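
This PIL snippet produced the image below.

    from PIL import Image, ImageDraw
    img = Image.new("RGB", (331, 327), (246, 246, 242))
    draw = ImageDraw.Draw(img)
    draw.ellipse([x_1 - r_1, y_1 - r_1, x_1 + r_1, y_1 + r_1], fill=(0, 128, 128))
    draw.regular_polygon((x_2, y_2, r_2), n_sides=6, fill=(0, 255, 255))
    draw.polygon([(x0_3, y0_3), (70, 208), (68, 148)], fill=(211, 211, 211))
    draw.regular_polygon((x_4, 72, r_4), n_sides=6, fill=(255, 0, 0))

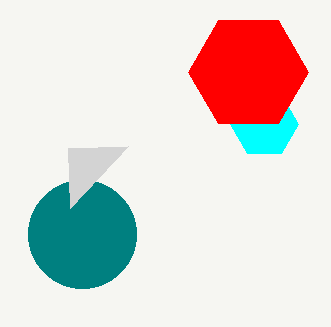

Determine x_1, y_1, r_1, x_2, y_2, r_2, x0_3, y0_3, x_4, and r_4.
x_1 = 82; y_1 = 234; r_1 = 54; x_2 = 264; y_2 = 124; r_2 = 34; x0_3 = 128; y0_3 = 146; x_4 = 248; r_4 = 60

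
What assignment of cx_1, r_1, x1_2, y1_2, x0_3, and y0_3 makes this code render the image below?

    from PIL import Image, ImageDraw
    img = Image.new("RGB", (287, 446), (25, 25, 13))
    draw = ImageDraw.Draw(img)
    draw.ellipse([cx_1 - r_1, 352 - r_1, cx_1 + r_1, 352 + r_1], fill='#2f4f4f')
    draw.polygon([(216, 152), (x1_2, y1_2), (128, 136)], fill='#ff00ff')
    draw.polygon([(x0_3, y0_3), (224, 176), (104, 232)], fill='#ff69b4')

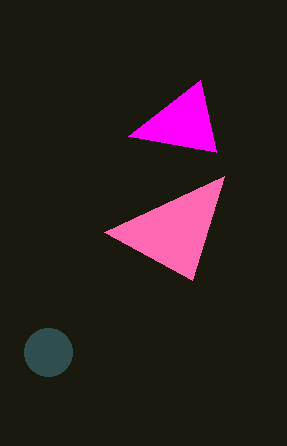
cx_1 = 48, r_1 = 24, x1_2 = 200, y1_2 = 80, x0_3 = 192, y0_3 = 280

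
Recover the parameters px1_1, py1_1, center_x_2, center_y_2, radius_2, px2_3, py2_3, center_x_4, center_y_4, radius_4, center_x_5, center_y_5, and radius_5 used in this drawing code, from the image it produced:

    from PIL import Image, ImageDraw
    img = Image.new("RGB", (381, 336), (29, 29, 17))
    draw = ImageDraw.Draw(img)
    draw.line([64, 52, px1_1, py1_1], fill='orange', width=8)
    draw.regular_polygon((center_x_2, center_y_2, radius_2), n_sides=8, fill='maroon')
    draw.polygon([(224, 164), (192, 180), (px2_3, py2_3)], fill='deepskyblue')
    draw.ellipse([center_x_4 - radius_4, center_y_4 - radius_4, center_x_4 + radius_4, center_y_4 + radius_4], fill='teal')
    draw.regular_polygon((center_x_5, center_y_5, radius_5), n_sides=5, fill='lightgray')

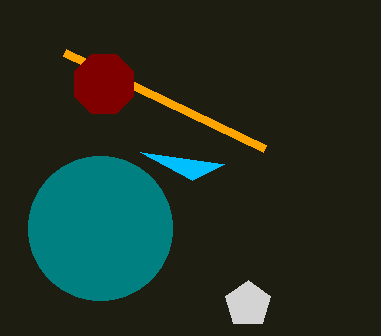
px1_1 = 264
py1_1 = 148
center_x_2 = 104
center_y_2 = 84
radius_2 = 32
px2_3 = 140
py2_3 = 152
center_x_4 = 100
center_y_4 = 228
radius_4 = 72
center_x_5 = 248
center_y_5 = 304
radius_5 = 24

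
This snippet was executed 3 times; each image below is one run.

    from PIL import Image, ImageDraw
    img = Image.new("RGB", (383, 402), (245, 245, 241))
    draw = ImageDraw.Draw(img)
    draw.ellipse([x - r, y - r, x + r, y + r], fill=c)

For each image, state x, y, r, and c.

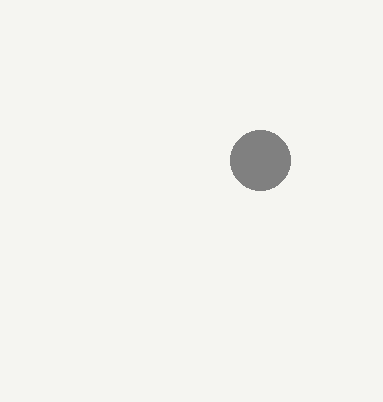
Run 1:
x = 260; y = 160; r = 30; c = 'gray'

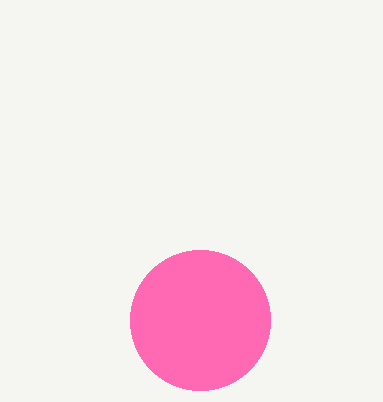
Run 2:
x = 200; y = 320; r = 70; c = 'hotpink'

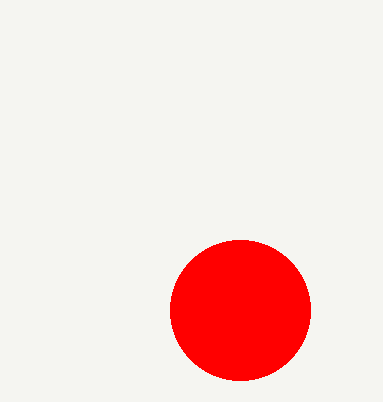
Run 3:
x = 240
y = 310
r = 70
c = 'red'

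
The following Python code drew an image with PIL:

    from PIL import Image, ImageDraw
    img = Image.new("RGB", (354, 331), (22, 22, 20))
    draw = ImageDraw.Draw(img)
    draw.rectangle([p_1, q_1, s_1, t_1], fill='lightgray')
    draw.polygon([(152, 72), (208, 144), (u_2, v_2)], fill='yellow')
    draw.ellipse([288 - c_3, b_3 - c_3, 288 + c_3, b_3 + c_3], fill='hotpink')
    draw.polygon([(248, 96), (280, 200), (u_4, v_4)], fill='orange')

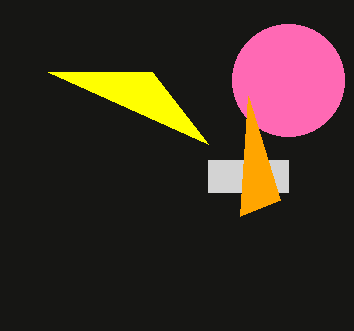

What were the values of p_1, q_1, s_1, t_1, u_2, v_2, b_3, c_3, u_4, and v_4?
p_1 = 208
q_1 = 160
s_1 = 288
t_1 = 192
u_2 = 48
v_2 = 72
b_3 = 80
c_3 = 56
u_4 = 240
v_4 = 216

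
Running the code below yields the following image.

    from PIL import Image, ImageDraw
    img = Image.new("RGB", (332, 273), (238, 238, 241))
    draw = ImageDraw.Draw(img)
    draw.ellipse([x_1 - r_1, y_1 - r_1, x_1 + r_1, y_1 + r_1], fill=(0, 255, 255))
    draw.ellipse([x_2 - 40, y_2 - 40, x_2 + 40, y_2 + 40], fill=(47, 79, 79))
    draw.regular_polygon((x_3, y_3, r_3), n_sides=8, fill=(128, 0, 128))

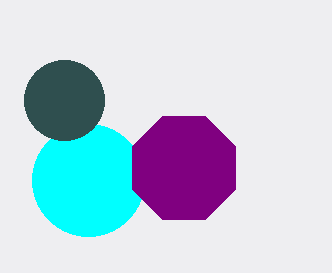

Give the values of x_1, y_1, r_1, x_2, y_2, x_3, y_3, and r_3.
x_1 = 88; y_1 = 180; r_1 = 56; x_2 = 64; y_2 = 100; x_3 = 184; y_3 = 168; r_3 = 56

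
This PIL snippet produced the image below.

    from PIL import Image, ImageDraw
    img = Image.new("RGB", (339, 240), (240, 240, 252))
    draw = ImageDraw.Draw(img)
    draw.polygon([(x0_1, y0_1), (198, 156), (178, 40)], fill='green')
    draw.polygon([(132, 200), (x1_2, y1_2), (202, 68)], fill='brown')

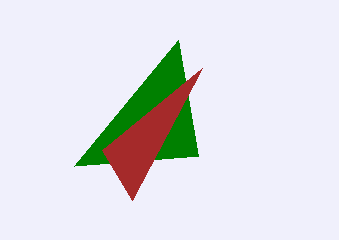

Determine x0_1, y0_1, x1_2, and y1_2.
x0_1 = 74, y0_1 = 166, x1_2 = 102, y1_2 = 150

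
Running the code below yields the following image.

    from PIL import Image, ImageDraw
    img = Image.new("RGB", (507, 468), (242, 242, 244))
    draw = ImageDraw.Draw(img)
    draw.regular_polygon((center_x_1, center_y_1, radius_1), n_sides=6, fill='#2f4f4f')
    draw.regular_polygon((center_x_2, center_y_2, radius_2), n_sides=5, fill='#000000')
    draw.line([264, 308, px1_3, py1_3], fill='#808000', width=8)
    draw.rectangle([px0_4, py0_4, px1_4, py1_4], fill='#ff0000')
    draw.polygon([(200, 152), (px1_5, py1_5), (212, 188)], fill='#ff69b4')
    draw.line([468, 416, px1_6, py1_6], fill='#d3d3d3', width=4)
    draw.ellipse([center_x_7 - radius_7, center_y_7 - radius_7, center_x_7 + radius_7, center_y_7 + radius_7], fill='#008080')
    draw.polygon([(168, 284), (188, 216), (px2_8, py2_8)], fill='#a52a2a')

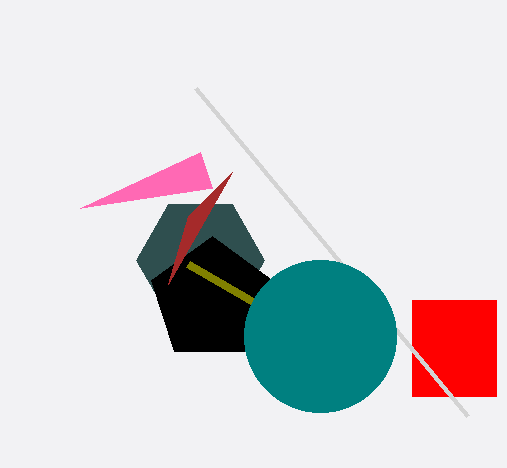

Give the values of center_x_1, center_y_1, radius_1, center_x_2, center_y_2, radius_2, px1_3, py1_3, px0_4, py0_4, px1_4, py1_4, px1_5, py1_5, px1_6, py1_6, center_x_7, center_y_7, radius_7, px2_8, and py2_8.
center_x_1 = 200
center_y_1 = 260
radius_1 = 64
center_x_2 = 212
center_y_2 = 300
radius_2 = 64
px1_3 = 188
py1_3 = 264
px0_4 = 412
py0_4 = 300
px1_4 = 496
py1_4 = 396
px1_5 = 80
py1_5 = 208
px1_6 = 196
py1_6 = 88
center_x_7 = 320
center_y_7 = 336
radius_7 = 76
px2_8 = 232
py2_8 = 172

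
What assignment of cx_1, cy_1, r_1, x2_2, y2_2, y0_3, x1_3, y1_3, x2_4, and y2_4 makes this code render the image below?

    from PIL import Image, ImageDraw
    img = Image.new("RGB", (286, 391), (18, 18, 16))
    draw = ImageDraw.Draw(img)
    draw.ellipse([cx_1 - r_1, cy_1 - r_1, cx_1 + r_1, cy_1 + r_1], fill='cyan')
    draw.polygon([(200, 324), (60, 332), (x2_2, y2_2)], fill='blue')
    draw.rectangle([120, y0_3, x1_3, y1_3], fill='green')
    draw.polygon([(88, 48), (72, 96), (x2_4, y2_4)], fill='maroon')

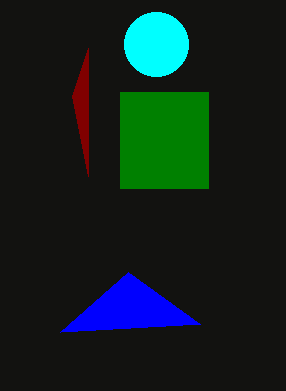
cx_1 = 156; cy_1 = 44; r_1 = 32; x2_2 = 128; y2_2 = 272; y0_3 = 92; x1_3 = 208; y1_3 = 188; x2_4 = 88; y2_4 = 176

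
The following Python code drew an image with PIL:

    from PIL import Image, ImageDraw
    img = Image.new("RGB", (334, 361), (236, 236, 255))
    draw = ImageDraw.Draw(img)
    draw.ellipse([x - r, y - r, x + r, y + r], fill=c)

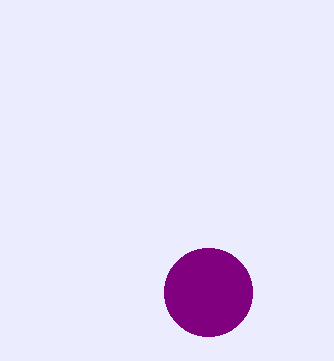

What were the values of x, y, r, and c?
x = 208; y = 292; r = 44; c = 'purple'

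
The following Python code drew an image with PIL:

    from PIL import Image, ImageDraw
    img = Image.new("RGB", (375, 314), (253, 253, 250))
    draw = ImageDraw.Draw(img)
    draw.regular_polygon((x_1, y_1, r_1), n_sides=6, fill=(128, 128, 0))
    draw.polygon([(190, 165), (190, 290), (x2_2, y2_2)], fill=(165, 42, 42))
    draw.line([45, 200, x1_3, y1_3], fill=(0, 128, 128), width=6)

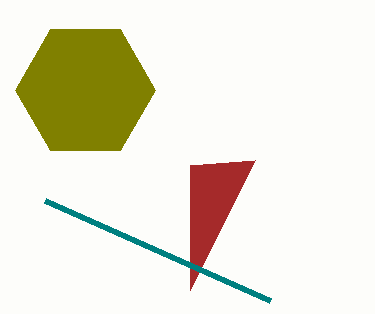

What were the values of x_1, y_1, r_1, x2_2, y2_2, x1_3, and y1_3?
x_1 = 85; y_1 = 90; r_1 = 70; x2_2 = 255; y2_2 = 160; x1_3 = 270; y1_3 = 300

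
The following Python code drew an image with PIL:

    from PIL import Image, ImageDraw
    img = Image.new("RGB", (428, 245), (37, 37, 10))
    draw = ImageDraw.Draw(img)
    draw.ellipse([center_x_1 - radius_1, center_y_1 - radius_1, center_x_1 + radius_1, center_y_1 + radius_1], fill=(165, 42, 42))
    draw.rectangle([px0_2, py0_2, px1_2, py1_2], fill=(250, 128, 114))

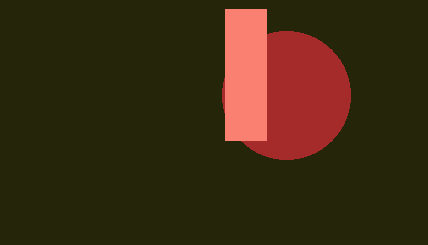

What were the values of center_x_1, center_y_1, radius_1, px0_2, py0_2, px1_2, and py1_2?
center_x_1 = 286, center_y_1 = 95, radius_1 = 64, px0_2 = 225, py0_2 = 9, px1_2 = 266, py1_2 = 140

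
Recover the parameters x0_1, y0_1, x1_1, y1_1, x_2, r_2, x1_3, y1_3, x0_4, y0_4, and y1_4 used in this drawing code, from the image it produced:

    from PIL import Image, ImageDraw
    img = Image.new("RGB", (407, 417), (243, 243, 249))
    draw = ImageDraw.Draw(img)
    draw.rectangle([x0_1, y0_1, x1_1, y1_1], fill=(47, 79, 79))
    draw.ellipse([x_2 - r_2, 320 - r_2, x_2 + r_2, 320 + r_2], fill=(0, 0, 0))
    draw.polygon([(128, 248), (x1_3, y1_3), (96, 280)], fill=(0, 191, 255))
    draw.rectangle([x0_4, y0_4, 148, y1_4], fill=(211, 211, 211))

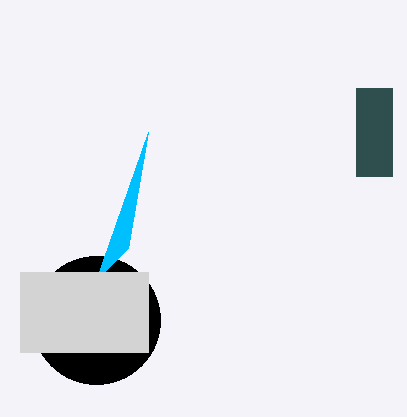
x0_1 = 356
y0_1 = 88
x1_1 = 392
y1_1 = 176
x_2 = 96
r_2 = 64
x1_3 = 148
y1_3 = 132
x0_4 = 20
y0_4 = 272
y1_4 = 352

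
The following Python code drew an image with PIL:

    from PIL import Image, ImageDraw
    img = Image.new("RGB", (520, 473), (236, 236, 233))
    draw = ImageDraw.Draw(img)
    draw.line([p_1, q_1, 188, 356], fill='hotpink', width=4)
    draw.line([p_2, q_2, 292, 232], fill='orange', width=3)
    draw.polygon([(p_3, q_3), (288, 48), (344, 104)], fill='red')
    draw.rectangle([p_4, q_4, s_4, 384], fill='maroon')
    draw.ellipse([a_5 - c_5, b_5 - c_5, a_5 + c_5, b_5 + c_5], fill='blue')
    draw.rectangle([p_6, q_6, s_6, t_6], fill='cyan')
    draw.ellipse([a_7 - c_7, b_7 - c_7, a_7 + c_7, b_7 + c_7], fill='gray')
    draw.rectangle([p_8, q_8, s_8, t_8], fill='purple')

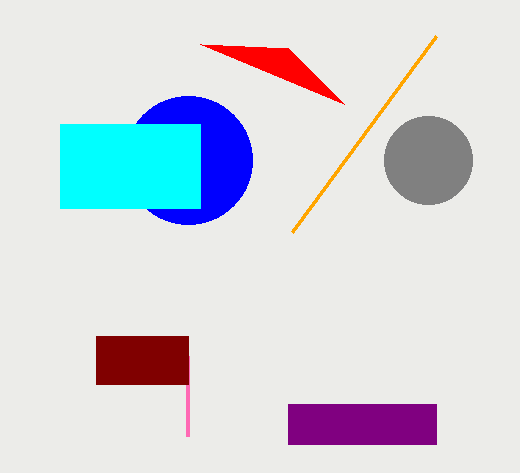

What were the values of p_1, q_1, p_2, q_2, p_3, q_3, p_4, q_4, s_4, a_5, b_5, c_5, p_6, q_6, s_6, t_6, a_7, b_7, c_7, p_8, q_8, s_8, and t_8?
p_1 = 188, q_1 = 436, p_2 = 436, q_2 = 36, p_3 = 200, q_3 = 44, p_4 = 96, q_4 = 336, s_4 = 188, a_5 = 188, b_5 = 160, c_5 = 64, p_6 = 60, q_6 = 124, s_6 = 200, t_6 = 208, a_7 = 428, b_7 = 160, c_7 = 44, p_8 = 288, q_8 = 404, s_8 = 436, t_8 = 444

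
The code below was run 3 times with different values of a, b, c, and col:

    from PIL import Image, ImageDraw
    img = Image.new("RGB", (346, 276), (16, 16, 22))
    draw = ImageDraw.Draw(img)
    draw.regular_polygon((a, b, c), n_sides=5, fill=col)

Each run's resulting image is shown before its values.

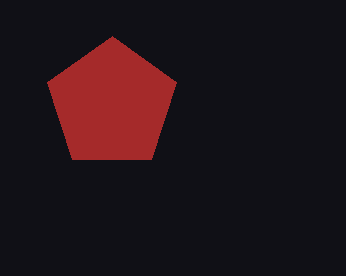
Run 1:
a = 112, b = 104, c = 68, col = 'brown'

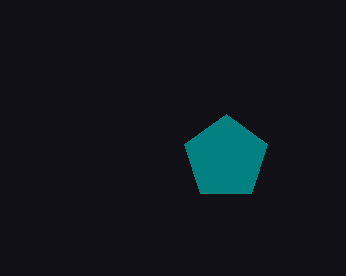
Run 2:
a = 226, b = 158, c = 44, col = 'teal'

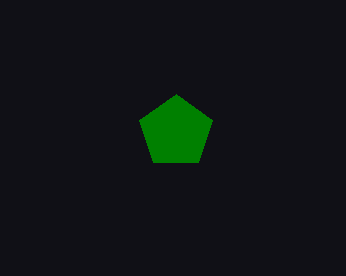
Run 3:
a = 176; b = 132; c = 38; col = 'green'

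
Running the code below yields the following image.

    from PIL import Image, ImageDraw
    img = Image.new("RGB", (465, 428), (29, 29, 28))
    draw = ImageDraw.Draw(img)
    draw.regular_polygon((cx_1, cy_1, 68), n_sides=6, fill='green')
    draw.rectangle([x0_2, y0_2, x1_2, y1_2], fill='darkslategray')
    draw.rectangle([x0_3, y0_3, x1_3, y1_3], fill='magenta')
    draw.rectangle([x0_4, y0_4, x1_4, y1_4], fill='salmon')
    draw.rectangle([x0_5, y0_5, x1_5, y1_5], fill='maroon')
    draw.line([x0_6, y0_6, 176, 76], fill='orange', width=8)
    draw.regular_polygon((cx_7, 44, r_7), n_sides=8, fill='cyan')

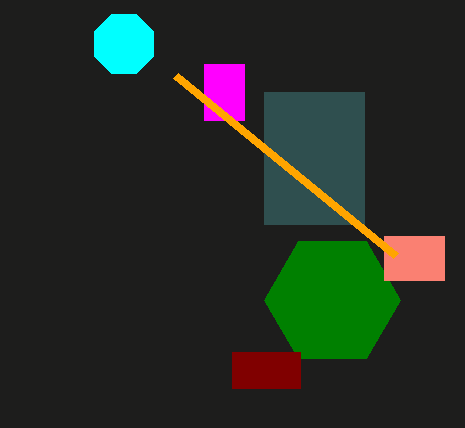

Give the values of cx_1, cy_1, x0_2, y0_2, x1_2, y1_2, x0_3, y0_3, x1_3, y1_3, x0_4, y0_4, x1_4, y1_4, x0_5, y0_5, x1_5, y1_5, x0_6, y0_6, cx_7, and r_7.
cx_1 = 332; cy_1 = 300; x0_2 = 264; y0_2 = 92; x1_2 = 364; y1_2 = 224; x0_3 = 204; y0_3 = 64; x1_3 = 244; y1_3 = 120; x0_4 = 384; y0_4 = 236; x1_4 = 444; y1_4 = 280; x0_5 = 232; y0_5 = 352; x1_5 = 300; y1_5 = 388; x0_6 = 396; y0_6 = 256; cx_7 = 124; r_7 = 32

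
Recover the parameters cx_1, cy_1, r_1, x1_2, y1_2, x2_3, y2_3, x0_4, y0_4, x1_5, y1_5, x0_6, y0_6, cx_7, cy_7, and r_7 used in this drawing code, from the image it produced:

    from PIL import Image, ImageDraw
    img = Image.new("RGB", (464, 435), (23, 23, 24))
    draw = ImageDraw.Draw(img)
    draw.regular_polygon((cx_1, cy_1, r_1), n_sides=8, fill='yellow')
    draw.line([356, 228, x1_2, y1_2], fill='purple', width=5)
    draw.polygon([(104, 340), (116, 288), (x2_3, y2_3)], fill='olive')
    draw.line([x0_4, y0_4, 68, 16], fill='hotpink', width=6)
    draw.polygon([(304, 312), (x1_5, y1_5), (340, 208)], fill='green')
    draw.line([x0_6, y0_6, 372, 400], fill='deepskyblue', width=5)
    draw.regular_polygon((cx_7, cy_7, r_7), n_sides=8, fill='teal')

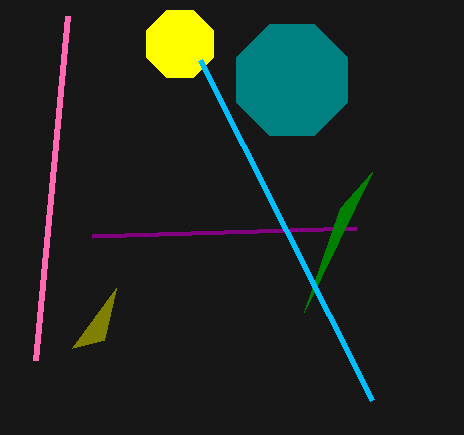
cx_1 = 180; cy_1 = 44; r_1 = 36; x1_2 = 92; y1_2 = 236; x2_3 = 72; y2_3 = 348; x0_4 = 36; y0_4 = 360; x1_5 = 372; y1_5 = 172; x0_6 = 200; y0_6 = 60; cx_7 = 292; cy_7 = 80; r_7 = 60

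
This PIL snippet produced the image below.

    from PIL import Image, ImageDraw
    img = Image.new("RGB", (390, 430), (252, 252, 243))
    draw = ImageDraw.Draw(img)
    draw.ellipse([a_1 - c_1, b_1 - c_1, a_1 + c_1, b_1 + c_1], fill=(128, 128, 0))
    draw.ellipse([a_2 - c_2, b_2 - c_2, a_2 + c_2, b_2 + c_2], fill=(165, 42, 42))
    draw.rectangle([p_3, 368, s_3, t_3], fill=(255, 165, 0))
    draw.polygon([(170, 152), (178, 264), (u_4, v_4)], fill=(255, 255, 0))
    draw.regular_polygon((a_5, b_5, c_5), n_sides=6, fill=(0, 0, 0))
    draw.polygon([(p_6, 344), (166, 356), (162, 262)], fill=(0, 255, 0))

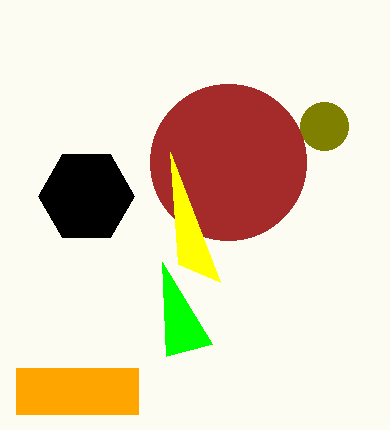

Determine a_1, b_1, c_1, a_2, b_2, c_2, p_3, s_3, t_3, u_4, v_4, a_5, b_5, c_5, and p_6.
a_1 = 324, b_1 = 126, c_1 = 24, a_2 = 228, b_2 = 162, c_2 = 78, p_3 = 16, s_3 = 138, t_3 = 414, u_4 = 220, v_4 = 282, a_5 = 86, b_5 = 196, c_5 = 48, p_6 = 212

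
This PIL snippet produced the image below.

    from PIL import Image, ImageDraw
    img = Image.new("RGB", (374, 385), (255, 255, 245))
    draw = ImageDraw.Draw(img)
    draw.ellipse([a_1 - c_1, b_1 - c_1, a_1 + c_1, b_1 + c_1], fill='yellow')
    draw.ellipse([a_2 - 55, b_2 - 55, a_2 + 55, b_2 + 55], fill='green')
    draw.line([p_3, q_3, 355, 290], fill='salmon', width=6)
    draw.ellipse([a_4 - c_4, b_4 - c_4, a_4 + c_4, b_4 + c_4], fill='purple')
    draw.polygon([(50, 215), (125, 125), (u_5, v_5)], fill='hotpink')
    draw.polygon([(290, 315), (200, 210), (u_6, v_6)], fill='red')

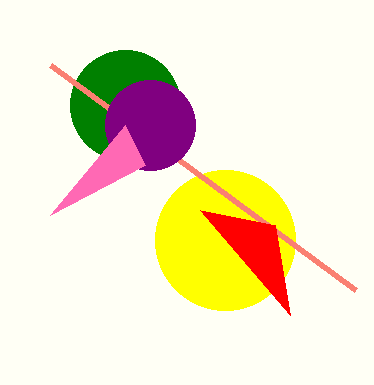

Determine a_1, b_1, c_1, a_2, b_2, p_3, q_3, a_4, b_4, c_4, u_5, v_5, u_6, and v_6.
a_1 = 225, b_1 = 240, c_1 = 70, a_2 = 125, b_2 = 105, p_3 = 50, q_3 = 65, a_4 = 150, b_4 = 125, c_4 = 45, u_5 = 145, v_5 = 165, u_6 = 275, v_6 = 225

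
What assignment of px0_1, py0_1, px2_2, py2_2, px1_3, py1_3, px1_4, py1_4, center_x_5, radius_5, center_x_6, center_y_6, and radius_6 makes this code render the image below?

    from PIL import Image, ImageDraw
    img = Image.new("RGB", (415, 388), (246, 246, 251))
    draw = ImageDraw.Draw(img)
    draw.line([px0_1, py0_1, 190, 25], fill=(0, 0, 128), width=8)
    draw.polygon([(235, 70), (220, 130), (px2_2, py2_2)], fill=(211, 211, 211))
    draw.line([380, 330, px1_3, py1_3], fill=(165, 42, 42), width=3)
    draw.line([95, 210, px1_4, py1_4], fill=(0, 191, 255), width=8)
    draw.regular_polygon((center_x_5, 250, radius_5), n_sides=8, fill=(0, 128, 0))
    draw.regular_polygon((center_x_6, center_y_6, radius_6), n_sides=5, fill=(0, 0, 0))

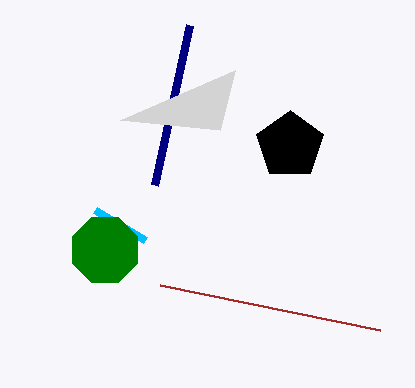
px0_1 = 155
py0_1 = 185
px2_2 = 120
py2_2 = 120
px1_3 = 160
py1_3 = 285
px1_4 = 145
py1_4 = 240
center_x_5 = 105
radius_5 = 35
center_x_6 = 290
center_y_6 = 145
radius_6 = 35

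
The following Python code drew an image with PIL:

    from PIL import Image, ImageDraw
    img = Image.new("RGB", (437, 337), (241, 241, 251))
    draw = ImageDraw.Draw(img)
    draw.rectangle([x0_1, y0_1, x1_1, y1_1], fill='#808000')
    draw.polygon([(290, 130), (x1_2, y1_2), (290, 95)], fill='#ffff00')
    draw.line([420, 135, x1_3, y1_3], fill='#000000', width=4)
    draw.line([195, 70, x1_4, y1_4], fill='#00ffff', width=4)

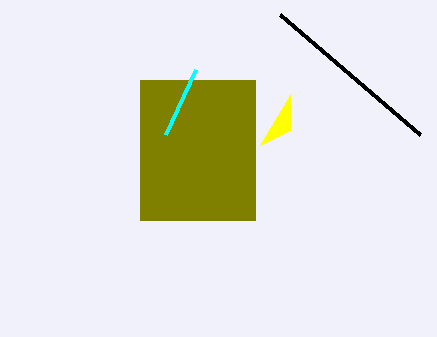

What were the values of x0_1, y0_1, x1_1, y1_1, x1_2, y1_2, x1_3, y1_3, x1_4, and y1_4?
x0_1 = 140
y0_1 = 80
x1_1 = 255
y1_1 = 220
x1_2 = 260
y1_2 = 145
x1_3 = 280
y1_3 = 15
x1_4 = 165
y1_4 = 135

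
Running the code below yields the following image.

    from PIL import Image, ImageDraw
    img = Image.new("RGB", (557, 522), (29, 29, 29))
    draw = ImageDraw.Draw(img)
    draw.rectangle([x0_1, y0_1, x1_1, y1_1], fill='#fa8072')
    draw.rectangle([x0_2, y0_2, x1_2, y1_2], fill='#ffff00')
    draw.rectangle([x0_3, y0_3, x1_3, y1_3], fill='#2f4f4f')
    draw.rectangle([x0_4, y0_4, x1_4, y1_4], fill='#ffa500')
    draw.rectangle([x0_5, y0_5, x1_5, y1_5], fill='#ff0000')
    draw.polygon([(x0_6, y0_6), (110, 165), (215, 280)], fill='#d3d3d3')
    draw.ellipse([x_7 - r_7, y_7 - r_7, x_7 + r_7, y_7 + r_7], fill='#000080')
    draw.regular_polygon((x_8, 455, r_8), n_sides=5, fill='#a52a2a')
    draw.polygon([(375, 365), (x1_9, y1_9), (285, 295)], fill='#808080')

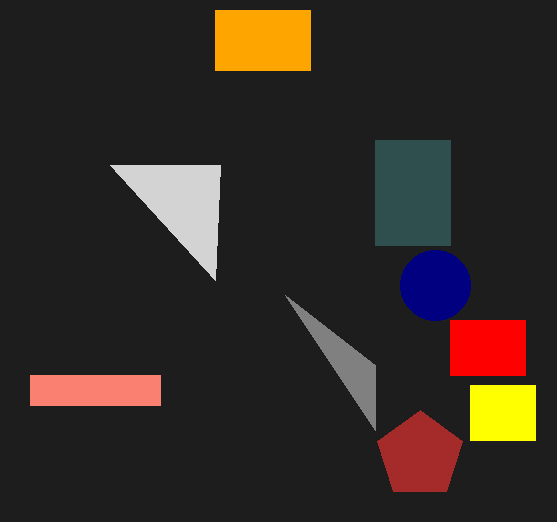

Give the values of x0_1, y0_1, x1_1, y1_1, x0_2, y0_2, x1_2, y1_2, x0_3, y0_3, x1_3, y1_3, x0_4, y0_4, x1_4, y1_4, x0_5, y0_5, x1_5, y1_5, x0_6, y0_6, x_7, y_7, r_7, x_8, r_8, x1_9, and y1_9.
x0_1 = 30; y0_1 = 375; x1_1 = 160; y1_1 = 405; x0_2 = 470; y0_2 = 385; x1_2 = 535; y1_2 = 440; x0_3 = 375; y0_3 = 140; x1_3 = 450; y1_3 = 245; x0_4 = 215; y0_4 = 10; x1_4 = 310; y1_4 = 70; x0_5 = 450; y0_5 = 320; x1_5 = 525; y1_5 = 375; x0_6 = 220; y0_6 = 165; x_7 = 435; y_7 = 285; r_7 = 35; x_8 = 420; r_8 = 45; x1_9 = 375; y1_9 = 430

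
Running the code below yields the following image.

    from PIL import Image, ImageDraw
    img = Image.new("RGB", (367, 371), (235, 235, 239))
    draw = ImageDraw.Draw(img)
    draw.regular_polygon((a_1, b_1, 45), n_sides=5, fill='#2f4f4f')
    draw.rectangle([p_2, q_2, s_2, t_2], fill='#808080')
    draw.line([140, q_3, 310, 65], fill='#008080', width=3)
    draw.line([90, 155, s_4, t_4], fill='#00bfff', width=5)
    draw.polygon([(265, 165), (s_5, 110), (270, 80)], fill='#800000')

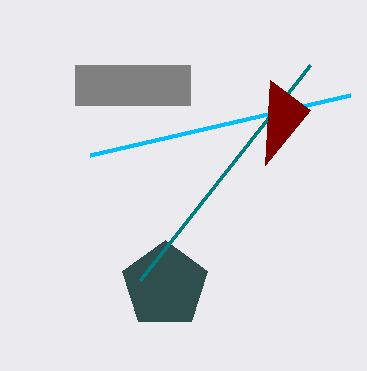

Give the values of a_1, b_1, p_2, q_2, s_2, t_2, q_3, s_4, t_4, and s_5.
a_1 = 165
b_1 = 285
p_2 = 75
q_2 = 65
s_2 = 190
t_2 = 105
q_3 = 280
s_4 = 350
t_4 = 95
s_5 = 310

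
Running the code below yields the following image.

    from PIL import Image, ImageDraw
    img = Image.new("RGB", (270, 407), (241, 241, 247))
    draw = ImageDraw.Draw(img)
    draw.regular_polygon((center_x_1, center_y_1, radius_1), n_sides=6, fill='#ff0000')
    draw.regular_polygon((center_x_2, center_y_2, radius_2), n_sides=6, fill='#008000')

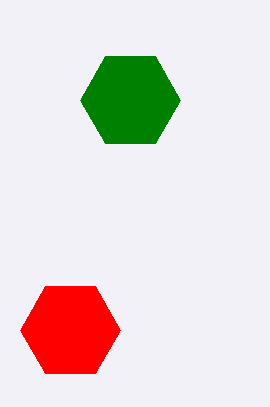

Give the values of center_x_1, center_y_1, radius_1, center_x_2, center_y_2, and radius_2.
center_x_1 = 70, center_y_1 = 330, radius_1 = 50, center_x_2 = 130, center_y_2 = 100, radius_2 = 50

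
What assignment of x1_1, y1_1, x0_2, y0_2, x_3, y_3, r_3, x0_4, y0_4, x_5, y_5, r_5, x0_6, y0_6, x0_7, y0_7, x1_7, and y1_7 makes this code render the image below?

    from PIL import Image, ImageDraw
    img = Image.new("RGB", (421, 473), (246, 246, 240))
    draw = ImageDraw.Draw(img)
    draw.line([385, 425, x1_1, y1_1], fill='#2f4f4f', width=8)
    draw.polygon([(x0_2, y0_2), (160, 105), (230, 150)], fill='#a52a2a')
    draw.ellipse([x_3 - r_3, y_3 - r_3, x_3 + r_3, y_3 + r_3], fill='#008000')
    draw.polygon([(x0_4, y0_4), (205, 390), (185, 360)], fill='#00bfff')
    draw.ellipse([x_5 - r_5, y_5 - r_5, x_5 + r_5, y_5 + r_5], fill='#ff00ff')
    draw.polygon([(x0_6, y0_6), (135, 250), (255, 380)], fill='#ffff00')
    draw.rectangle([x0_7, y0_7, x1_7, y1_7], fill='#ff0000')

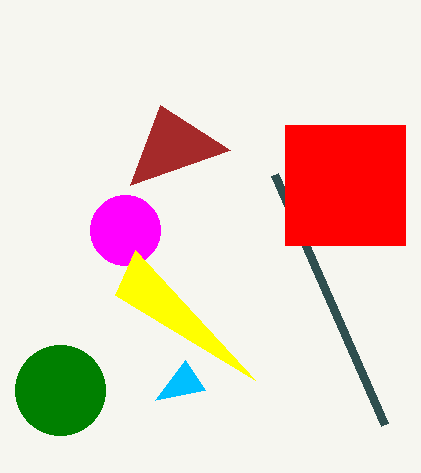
x1_1 = 275; y1_1 = 175; x0_2 = 130; y0_2 = 185; x_3 = 60; y_3 = 390; r_3 = 45; x0_4 = 155; y0_4 = 400; x_5 = 125; y_5 = 230; r_5 = 35; x0_6 = 115; y0_6 = 295; x0_7 = 285; y0_7 = 125; x1_7 = 405; y1_7 = 245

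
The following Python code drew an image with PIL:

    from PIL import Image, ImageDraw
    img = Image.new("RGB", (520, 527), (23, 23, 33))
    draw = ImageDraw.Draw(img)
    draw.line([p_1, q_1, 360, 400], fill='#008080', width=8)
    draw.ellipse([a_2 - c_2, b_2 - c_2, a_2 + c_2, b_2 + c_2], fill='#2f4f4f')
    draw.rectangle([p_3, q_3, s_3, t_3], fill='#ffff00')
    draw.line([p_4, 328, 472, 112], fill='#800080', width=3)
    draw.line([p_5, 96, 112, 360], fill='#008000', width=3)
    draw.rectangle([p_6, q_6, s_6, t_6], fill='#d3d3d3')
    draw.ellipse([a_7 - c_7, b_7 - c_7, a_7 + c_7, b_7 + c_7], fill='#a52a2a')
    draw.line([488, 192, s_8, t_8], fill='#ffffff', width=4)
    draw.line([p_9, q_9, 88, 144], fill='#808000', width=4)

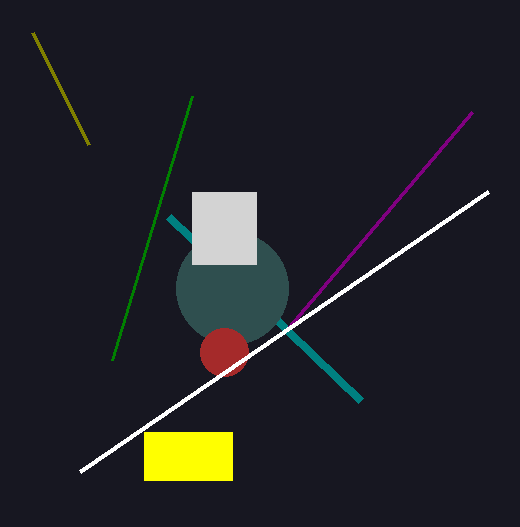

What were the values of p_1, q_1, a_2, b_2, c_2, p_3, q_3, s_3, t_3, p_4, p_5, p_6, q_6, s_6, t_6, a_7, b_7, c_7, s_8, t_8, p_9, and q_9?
p_1 = 168, q_1 = 216, a_2 = 232, b_2 = 288, c_2 = 56, p_3 = 144, q_3 = 432, s_3 = 232, t_3 = 480, p_4 = 288, p_5 = 192, p_6 = 192, q_6 = 192, s_6 = 256, t_6 = 264, a_7 = 224, b_7 = 352, c_7 = 24, s_8 = 80, t_8 = 472, p_9 = 32, q_9 = 32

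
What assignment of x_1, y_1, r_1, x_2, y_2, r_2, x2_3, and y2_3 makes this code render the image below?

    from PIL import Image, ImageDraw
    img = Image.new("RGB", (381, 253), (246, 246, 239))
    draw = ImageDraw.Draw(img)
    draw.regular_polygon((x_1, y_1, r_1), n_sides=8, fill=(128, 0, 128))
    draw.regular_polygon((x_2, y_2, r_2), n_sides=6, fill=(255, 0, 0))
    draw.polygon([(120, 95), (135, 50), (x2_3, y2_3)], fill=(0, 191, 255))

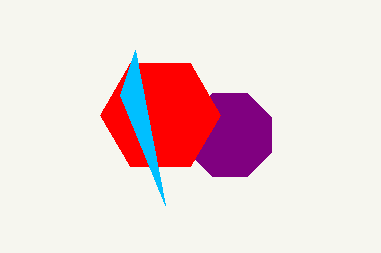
x_1 = 230; y_1 = 135; r_1 = 45; x_2 = 160; y_2 = 115; r_2 = 60; x2_3 = 165; y2_3 = 205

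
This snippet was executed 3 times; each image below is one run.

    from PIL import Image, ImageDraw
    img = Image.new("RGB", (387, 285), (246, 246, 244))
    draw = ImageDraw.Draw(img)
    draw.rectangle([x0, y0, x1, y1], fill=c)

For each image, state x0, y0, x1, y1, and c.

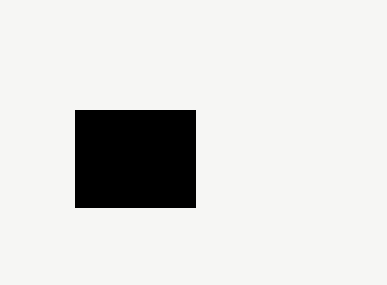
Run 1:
x0 = 75
y0 = 110
x1 = 195
y1 = 207
c = 'black'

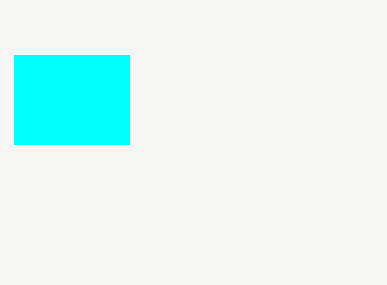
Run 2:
x0 = 14
y0 = 55
x1 = 129
y1 = 144
c = 'cyan'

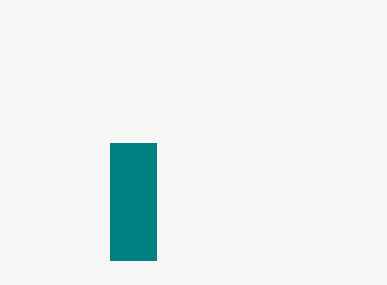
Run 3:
x0 = 110, y0 = 143, x1 = 156, y1 = 260, c = 'teal'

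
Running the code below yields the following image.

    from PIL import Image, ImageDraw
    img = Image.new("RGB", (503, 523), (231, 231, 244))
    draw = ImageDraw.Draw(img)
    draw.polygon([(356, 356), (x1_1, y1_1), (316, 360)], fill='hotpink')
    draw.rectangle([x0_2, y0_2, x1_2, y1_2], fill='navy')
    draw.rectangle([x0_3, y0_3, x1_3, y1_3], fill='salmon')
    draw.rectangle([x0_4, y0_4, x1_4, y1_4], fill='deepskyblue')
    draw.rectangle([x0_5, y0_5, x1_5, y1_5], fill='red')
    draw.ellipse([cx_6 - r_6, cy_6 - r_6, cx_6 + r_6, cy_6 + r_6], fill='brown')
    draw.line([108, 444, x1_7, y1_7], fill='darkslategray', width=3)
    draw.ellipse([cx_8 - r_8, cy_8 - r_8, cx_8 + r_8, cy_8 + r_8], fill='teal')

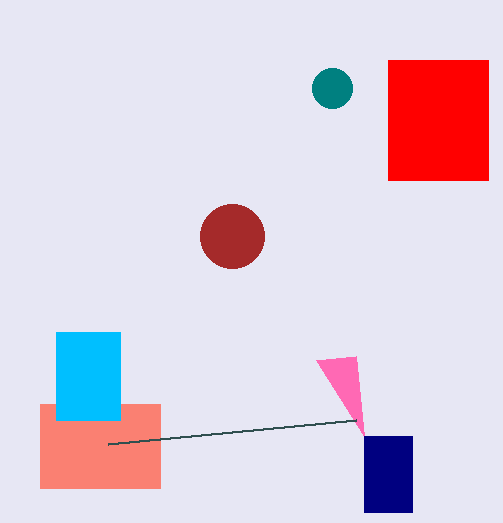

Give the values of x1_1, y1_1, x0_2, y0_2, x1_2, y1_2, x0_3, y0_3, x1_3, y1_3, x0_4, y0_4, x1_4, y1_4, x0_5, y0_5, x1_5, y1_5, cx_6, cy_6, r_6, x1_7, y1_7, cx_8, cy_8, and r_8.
x1_1 = 364; y1_1 = 436; x0_2 = 364; y0_2 = 436; x1_2 = 412; y1_2 = 512; x0_3 = 40; y0_3 = 404; x1_3 = 160; y1_3 = 488; x0_4 = 56; y0_4 = 332; x1_4 = 120; y1_4 = 420; x0_5 = 388; y0_5 = 60; x1_5 = 488; y1_5 = 180; cx_6 = 232; cy_6 = 236; r_6 = 32; x1_7 = 356; y1_7 = 420; cx_8 = 332; cy_8 = 88; r_8 = 20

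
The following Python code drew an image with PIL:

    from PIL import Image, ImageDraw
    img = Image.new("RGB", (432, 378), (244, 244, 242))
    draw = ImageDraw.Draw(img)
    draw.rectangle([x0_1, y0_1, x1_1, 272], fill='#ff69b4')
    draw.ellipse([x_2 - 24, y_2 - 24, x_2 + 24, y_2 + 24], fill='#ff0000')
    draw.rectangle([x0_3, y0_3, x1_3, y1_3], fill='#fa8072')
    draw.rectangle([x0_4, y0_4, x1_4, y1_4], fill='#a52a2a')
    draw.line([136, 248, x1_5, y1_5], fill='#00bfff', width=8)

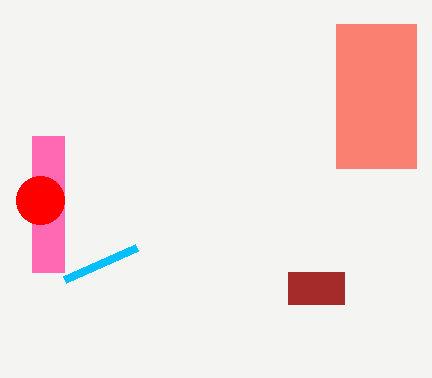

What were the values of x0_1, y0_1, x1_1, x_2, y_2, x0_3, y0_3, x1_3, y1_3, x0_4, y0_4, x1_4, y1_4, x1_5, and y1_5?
x0_1 = 32; y0_1 = 136; x1_1 = 64; x_2 = 40; y_2 = 200; x0_3 = 336; y0_3 = 24; x1_3 = 416; y1_3 = 168; x0_4 = 288; y0_4 = 272; x1_4 = 344; y1_4 = 304; x1_5 = 64; y1_5 = 280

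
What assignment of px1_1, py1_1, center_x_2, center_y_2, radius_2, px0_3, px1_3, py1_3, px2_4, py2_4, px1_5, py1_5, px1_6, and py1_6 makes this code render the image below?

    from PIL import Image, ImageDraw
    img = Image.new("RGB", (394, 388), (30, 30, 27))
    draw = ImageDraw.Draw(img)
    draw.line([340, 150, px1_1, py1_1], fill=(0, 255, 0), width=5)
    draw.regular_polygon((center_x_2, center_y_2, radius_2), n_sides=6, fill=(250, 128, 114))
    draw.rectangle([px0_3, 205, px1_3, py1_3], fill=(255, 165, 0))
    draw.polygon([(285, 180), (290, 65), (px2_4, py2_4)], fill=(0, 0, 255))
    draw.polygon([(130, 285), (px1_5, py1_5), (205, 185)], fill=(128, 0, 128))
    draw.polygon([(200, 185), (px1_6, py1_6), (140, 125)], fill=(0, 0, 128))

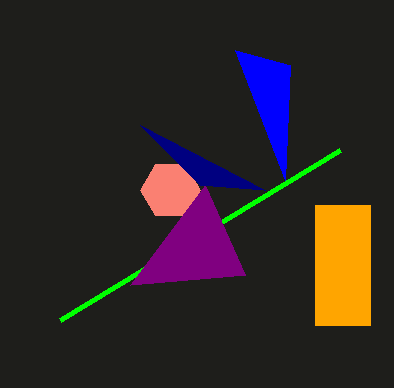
px1_1 = 60
py1_1 = 320
center_x_2 = 170
center_y_2 = 190
radius_2 = 30
px0_3 = 315
px1_3 = 370
py1_3 = 325
px2_4 = 235
py2_4 = 50
px1_5 = 245
py1_5 = 275
px1_6 = 265
py1_6 = 190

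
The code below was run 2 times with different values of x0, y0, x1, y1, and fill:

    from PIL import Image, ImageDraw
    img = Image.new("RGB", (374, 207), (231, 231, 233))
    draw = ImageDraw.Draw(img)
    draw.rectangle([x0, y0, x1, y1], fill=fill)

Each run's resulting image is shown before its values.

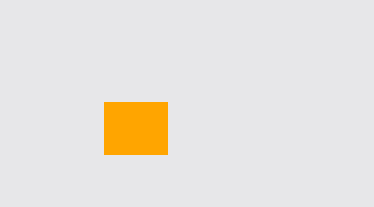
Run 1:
x0 = 104, y0 = 102, x1 = 167, y1 = 154, fill = 'orange'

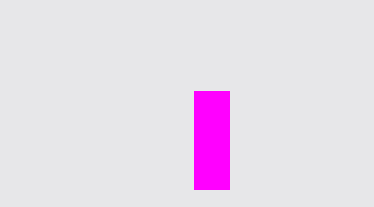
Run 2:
x0 = 194, y0 = 91, x1 = 229, y1 = 189, fill = 'magenta'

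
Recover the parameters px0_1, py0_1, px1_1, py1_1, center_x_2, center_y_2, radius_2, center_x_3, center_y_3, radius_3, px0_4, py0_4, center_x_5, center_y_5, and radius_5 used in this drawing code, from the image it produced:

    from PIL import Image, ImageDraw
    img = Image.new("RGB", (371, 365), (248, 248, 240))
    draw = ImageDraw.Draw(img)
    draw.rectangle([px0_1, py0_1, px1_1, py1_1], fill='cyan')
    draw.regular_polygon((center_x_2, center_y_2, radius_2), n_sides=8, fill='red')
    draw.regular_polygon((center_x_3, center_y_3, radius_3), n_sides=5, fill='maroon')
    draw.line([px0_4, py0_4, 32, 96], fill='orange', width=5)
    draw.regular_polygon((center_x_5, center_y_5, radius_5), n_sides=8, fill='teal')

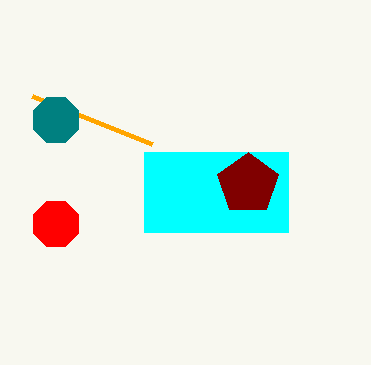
px0_1 = 144, py0_1 = 152, px1_1 = 288, py1_1 = 232, center_x_2 = 56, center_y_2 = 224, radius_2 = 24, center_x_3 = 248, center_y_3 = 184, radius_3 = 32, px0_4 = 152, py0_4 = 144, center_x_5 = 56, center_y_5 = 120, radius_5 = 24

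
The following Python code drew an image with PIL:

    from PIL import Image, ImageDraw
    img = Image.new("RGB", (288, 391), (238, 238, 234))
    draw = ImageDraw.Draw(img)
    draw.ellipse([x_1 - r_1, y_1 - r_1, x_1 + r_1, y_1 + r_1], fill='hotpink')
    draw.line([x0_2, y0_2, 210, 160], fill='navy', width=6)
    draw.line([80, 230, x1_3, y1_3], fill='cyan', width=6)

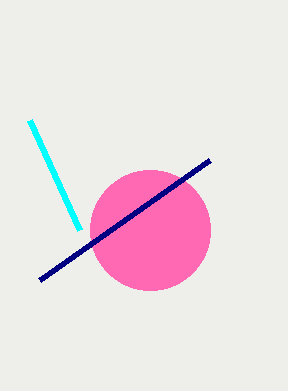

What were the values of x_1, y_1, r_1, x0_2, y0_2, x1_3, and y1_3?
x_1 = 150; y_1 = 230; r_1 = 60; x0_2 = 40; y0_2 = 280; x1_3 = 30; y1_3 = 120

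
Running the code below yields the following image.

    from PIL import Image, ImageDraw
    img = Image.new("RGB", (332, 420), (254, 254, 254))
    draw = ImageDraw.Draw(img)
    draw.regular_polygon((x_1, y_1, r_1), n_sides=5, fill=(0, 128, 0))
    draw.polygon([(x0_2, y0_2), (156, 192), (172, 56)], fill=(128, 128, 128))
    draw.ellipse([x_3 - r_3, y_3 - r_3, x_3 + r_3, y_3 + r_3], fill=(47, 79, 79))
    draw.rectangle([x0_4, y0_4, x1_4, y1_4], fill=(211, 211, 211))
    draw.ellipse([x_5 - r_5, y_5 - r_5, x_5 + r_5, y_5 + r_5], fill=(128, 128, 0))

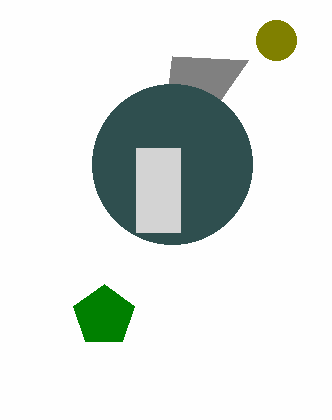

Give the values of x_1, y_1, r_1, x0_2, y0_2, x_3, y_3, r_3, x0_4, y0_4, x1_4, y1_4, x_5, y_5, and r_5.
x_1 = 104, y_1 = 316, r_1 = 32, x0_2 = 248, y0_2 = 60, x_3 = 172, y_3 = 164, r_3 = 80, x0_4 = 136, y0_4 = 148, x1_4 = 180, y1_4 = 232, x_5 = 276, y_5 = 40, r_5 = 20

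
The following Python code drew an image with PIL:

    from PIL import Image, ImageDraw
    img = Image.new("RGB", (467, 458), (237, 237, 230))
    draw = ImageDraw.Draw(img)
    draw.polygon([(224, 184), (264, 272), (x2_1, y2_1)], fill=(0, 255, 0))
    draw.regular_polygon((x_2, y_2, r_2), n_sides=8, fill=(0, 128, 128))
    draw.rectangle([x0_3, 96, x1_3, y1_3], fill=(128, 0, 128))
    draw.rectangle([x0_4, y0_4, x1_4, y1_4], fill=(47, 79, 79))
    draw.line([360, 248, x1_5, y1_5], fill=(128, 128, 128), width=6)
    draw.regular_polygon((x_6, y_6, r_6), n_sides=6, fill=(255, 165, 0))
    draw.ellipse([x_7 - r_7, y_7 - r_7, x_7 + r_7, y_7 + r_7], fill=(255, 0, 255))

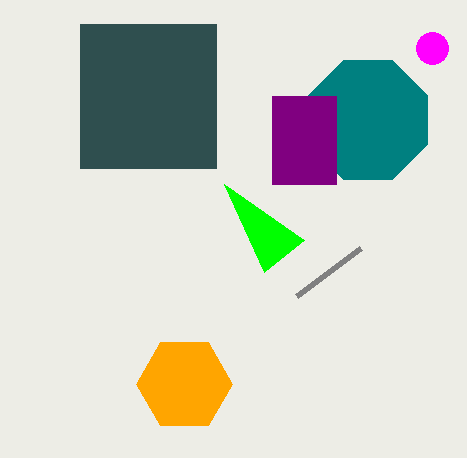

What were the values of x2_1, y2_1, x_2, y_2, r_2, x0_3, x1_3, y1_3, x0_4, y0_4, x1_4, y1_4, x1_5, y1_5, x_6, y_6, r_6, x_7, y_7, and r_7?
x2_1 = 304
y2_1 = 240
x_2 = 368
y_2 = 120
r_2 = 64
x0_3 = 272
x1_3 = 336
y1_3 = 184
x0_4 = 80
y0_4 = 24
x1_4 = 216
y1_4 = 168
x1_5 = 296
y1_5 = 296
x_6 = 184
y_6 = 384
r_6 = 48
x_7 = 432
y_7 = 48
r_7 = 16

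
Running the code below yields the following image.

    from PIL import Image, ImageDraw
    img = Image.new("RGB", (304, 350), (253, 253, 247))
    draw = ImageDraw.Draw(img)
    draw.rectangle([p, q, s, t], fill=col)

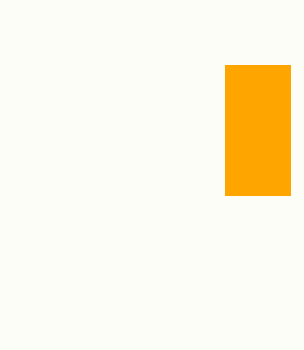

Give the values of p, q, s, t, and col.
p = 225; q = 65; s = 290; t = 195; col = 'orange'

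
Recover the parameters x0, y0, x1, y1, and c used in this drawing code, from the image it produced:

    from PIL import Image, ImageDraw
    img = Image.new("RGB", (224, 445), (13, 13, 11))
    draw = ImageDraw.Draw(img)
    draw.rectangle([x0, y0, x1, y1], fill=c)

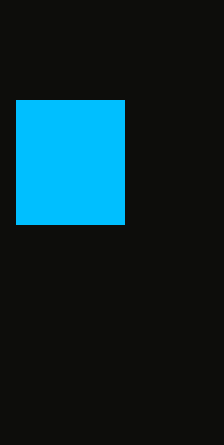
x0 = 16
y0 = 100
x1 = 124
y1 = 224
c = 'deepskyblue'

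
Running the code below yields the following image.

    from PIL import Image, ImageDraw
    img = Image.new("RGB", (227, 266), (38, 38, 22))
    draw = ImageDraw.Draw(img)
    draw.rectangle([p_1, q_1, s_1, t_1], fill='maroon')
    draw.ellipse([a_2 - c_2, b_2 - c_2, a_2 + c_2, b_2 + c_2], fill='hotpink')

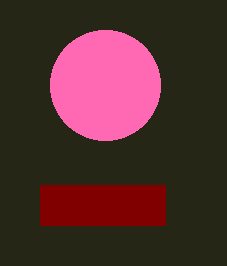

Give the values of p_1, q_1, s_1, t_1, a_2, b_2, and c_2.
p_1 = 40; q_1 = 185; s_1 = 165; t_1 = 225; a_2 = 105; b_2 = 85; c_2 = 55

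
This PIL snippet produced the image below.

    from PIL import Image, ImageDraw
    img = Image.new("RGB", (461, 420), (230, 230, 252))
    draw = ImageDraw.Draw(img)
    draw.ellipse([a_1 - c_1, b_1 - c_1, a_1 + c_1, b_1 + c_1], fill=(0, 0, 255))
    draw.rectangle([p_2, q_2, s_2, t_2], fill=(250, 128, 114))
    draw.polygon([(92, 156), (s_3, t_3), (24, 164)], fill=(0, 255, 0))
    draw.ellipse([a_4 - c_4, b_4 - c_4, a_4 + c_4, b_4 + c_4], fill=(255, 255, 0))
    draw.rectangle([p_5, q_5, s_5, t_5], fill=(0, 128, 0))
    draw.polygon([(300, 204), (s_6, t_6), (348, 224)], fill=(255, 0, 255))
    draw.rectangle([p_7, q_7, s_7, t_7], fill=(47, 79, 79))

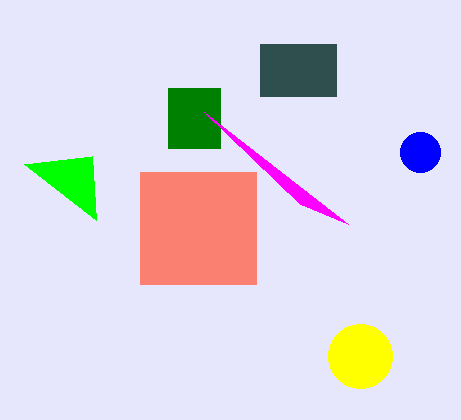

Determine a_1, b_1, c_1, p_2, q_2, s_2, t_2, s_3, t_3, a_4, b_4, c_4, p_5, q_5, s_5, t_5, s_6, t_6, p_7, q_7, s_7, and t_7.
a_1 = 420
b_1 = 152
c_1 = 20
p_2 = 140
q_2 = 172
s_2 = 256
t_2 = 284
s_3 = 96
t_3 = 220
a_4 = 360
b_4 = 356
c_4 = 32
p_5 = 168
q_5 = 88
s_5 = 220
t_5 = 148
s_6 = 204
t_6 = 112
p_7 = 260
q_7 = 44
s_7 = 336
t_7 = 96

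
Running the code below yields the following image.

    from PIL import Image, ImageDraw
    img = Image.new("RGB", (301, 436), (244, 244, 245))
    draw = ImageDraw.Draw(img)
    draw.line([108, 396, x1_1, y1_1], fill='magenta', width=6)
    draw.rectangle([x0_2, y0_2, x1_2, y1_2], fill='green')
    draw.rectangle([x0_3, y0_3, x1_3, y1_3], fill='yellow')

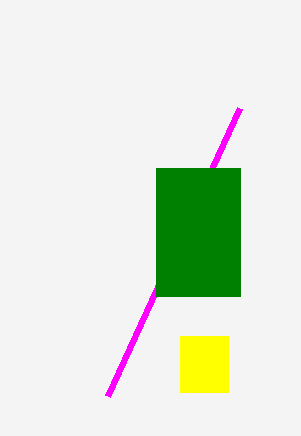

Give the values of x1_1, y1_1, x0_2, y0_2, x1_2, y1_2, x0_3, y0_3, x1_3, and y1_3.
x1_1 = 240; y1_1 = 108; x0_2 = 156; y0_2 = 168; x1_2 = 240; y1_2 = 296; x0_3 = 180; y0_3 = 336; x1_3 = 228; y1_3 = 392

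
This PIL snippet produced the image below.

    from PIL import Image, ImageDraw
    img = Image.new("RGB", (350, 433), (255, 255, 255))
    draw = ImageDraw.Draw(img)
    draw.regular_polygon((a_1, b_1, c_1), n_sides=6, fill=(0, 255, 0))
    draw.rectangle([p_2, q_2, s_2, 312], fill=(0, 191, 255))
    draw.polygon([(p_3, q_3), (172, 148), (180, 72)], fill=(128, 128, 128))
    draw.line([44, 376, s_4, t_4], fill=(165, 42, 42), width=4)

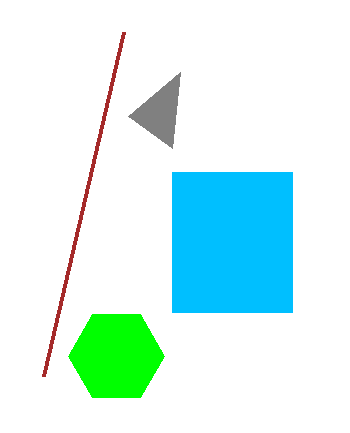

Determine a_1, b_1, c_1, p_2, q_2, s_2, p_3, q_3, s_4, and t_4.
a_1 = 116, b_1 = 356, c_1 = 48, p_2 = 172, q_2 = 172, s_2 = 292, p_3 = 128, q_3 = 116, s_4 = 124, t_4 = 32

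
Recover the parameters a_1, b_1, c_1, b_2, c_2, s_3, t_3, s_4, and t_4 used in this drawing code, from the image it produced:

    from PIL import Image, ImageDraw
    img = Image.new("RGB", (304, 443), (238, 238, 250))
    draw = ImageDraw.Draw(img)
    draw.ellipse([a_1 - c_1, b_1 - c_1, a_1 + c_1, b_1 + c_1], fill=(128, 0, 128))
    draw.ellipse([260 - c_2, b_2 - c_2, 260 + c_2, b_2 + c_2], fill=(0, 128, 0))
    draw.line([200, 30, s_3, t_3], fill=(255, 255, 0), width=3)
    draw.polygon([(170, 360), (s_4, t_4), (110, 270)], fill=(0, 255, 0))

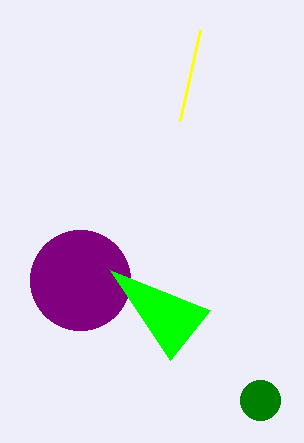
a_1 = 80, b_1 = 280, c_1 = 50, b_2 = 400, c_2 = 20, s_3 = 180, t_3 = 120, s_4 = 210, t_4 = 310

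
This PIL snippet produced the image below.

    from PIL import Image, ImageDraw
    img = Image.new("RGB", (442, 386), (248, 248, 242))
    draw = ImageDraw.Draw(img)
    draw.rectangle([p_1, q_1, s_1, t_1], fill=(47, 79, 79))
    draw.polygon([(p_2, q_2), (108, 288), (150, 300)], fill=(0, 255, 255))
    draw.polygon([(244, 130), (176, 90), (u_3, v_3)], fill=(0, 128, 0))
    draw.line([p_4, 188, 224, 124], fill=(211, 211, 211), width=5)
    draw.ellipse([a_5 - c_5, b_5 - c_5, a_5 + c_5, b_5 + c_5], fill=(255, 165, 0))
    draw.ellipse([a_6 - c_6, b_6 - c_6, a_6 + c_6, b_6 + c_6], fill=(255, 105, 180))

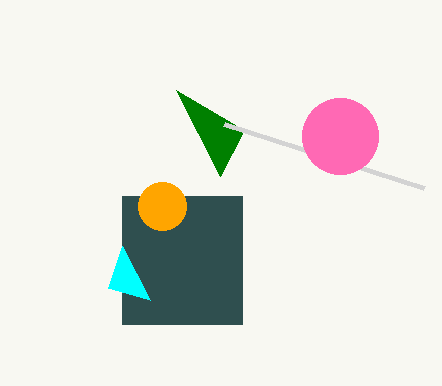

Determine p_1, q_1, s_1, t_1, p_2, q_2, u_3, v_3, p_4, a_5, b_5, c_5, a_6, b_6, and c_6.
p_1 = 122; q_1 = 196; s_1 = 242; t_1 = 324; p_2 = 122; q_2 = 246; u_3 = 220; v_3 = 176; p_4 = 424; a_5 = 162; b_5 = 206; c_5 = 24; a_6 = 340; b_6 = 136; c_6 = 38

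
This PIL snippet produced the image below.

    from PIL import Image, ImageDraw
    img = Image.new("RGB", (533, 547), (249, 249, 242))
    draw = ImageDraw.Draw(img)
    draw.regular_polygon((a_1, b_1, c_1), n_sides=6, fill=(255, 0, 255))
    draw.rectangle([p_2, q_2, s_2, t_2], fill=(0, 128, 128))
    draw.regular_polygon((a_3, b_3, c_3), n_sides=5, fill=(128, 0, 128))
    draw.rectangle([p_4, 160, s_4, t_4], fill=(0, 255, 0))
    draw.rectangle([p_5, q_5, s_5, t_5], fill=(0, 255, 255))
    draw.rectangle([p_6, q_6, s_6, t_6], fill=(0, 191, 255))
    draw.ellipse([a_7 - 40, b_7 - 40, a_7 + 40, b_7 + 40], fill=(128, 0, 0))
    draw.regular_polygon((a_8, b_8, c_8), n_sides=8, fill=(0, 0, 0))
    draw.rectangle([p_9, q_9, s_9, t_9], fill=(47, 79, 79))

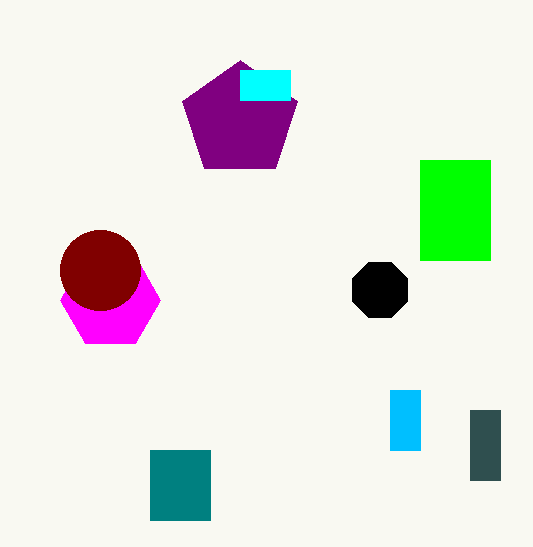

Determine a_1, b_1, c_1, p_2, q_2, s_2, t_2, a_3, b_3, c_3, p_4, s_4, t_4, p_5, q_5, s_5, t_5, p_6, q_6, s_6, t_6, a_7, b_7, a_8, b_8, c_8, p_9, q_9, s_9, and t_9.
a_1 = 110
b_1 = 300
c_1 = 50
p_2 = 150
q_2 = 450
s_2 = 210
t_2 = 520
a_3 = 240
b_3 = 120
c_3 = 60
p_4 = 420
s_4 = 490
t_4 = 260
p_5 = 240
q_5 = 70
s_5 = 290
t_5 = 100
p_6 = 390
q_6 = 390
s_6 = 420
t_6 = 450
a_7 = 100
b_7 = 270
a_8 = 380
b_8 = 290
c_8 = 30
p_9 = 470
q_9 = 410
s_9 = 500
t_9 = 480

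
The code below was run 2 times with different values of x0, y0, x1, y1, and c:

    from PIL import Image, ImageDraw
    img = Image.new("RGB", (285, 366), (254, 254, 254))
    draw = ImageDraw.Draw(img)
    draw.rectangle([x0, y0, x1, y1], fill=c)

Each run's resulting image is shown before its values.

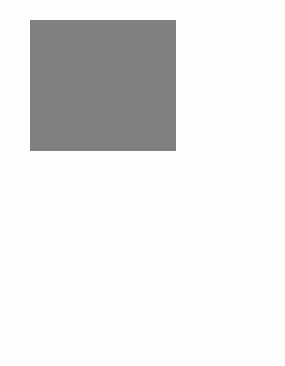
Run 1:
x0 = 30; y0 = 20; x1 = 175; y1 = 150; c = 'gray'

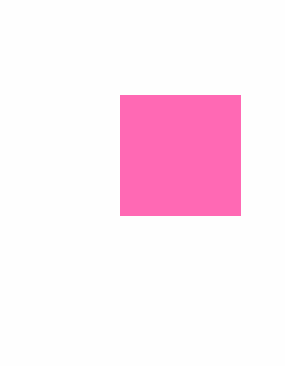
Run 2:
x0 = 120; y0 = 95; x1 = 240; y1 = 215; c = 'hotpink'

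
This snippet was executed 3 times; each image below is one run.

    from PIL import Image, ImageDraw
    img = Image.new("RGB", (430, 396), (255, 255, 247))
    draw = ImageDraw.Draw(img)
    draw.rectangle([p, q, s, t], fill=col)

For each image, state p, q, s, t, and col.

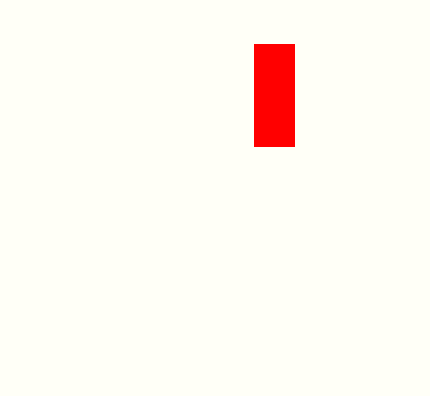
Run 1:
p = 254, q = 44, s = 294, t = 146, col = 'red'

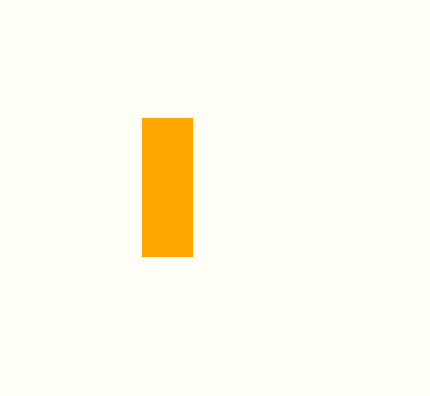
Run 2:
p = 142, q = 118, s = 192, t = 256, col = 'orange'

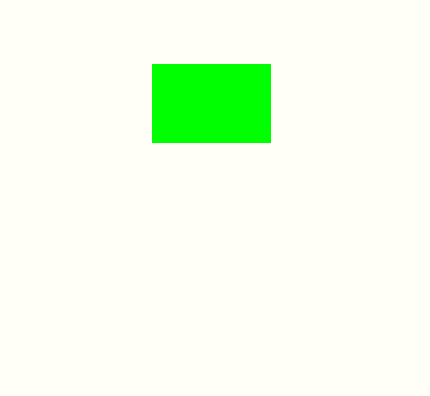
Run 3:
p = 152
q = 64
s = 270
t = 142
col = 'lime'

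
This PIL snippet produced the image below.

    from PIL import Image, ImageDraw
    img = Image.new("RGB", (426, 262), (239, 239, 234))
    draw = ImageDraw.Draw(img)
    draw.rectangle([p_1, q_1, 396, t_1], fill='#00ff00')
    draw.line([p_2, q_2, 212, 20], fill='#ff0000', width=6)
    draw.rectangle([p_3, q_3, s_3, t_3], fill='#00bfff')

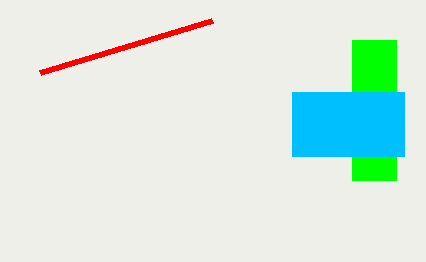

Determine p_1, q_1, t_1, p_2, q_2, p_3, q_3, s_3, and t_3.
p_1 = 352; q_1 = 40; t_1 = 180; p_2 = 40; q_2 = 72; p_3 = 292; q_3 = 92; s_3 = 404; t_3 = 156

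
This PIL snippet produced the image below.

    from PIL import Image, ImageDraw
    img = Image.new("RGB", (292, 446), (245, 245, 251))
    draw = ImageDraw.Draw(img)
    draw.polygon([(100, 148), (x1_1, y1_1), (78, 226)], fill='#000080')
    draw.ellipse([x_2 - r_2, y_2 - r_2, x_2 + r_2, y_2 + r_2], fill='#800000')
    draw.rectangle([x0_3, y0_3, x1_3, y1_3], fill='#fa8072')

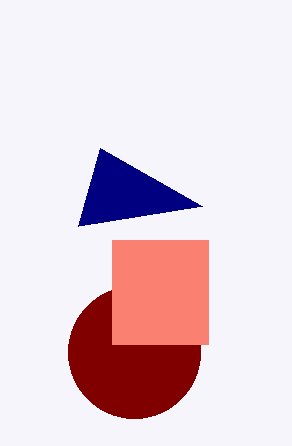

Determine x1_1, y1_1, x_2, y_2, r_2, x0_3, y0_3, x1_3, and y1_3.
x1_1 = 202, y1_1 = 206, x_2 = 134, y_2 = 352, r_2 = 66, x0_3 = 112, y0_3 = 240, x1_3 = 208, y1_3 = 344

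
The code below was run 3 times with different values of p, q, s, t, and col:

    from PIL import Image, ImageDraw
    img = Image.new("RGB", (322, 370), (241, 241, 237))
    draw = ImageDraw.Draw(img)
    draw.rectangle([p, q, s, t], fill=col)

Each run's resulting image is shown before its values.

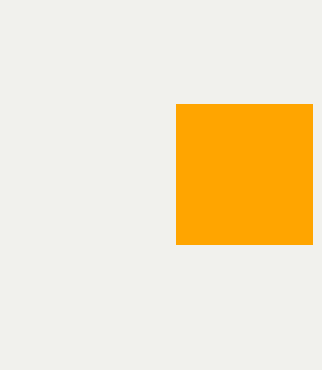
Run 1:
p = 176
q = 104
s = 312
t = 244
col = 'orange'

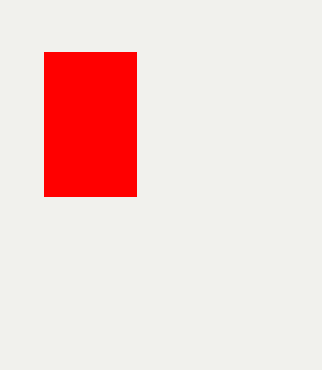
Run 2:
p = 44; q = 52; s = 136; t = 196; col = 'red'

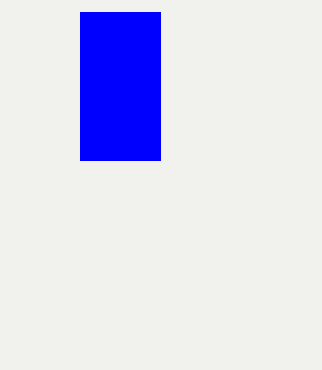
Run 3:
p = 80; q = 12; s = 160; t = 160; col = 'blue'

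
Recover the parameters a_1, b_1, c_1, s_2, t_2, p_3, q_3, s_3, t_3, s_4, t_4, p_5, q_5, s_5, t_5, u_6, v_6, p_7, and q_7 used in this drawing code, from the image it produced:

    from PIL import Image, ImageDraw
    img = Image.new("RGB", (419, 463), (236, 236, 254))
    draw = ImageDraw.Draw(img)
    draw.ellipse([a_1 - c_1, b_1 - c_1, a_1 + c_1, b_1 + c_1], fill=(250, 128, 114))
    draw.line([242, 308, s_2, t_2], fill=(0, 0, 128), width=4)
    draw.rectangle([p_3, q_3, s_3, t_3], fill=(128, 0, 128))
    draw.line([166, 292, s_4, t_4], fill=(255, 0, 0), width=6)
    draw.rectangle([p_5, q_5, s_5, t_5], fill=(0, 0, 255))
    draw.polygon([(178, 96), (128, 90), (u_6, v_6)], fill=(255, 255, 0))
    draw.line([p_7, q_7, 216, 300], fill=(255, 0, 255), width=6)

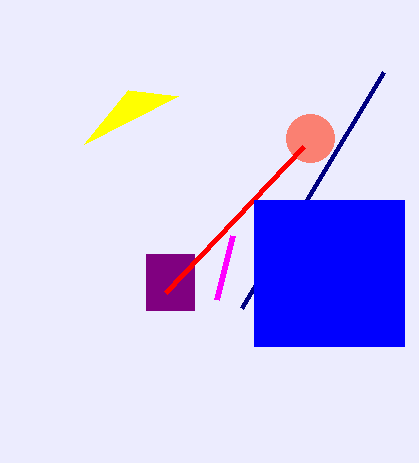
a_1 = 310, b_1 = 138, c_1 = 24, s_2 = 384, t_2 = 72, p_3 = 146, q_3 = 254, s_3 = 194, t_3 = 310, s_4 = 304, t_4 = 146, p_5 = 254, q_5 = 200, s_5 = 404, t_5 = 346, u_6 = 84, v_6 = 144, p_7 = 232, q_7 = 236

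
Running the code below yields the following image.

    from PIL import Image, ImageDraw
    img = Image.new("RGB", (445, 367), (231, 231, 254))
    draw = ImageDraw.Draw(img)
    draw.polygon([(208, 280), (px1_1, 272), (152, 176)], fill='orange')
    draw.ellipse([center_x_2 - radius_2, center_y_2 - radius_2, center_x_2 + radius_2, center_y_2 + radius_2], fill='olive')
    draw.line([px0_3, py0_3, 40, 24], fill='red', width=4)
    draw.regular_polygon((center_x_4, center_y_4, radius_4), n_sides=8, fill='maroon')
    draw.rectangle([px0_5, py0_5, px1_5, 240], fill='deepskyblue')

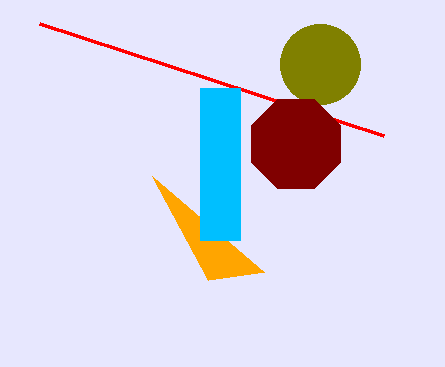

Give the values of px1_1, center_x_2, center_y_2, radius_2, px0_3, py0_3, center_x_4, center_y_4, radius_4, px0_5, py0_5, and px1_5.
px1_1 = 264, center_x_2 = 320, center_y_2 = 64, radius_2 = 40, px0_3 = 384, py0_3 = 136, center_x_4 = 296, center_y_4 = 144, radius_4 = 48, px0_5 = 200, py0_5 = 88, px1_5 = 240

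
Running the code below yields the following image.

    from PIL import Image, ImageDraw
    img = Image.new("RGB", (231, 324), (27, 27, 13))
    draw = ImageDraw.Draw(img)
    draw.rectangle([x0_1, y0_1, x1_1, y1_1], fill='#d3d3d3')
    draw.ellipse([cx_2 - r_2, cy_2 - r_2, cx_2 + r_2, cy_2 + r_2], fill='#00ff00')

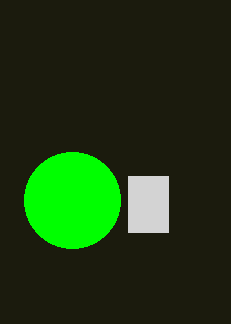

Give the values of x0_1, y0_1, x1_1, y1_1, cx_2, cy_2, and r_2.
x0_1 = 128, y0_1 = 176, x1_1 = 168, y1_1 = 232, cx_2 = 72, cy_2 = 200, r_2 = 48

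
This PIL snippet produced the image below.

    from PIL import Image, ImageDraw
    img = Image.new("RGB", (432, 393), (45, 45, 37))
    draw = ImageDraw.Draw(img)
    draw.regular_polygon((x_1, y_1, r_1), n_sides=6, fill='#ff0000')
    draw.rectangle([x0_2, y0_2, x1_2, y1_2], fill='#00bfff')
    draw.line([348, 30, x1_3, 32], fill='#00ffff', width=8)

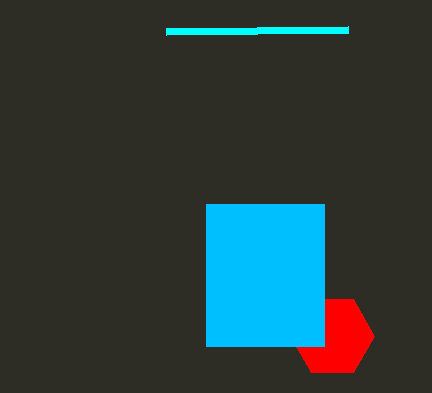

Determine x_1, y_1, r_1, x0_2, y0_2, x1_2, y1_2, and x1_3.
x_1 = 332; y_1 = 336; r_1 = 42; x0_2 = 206; y0_2 = 204; x1_2 = 324; y1_2 = 346; x1_3 = 166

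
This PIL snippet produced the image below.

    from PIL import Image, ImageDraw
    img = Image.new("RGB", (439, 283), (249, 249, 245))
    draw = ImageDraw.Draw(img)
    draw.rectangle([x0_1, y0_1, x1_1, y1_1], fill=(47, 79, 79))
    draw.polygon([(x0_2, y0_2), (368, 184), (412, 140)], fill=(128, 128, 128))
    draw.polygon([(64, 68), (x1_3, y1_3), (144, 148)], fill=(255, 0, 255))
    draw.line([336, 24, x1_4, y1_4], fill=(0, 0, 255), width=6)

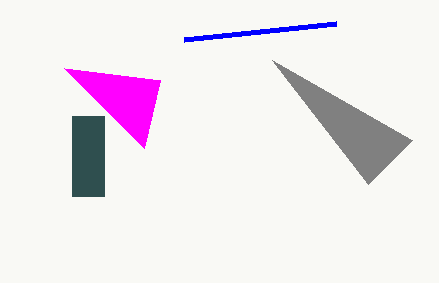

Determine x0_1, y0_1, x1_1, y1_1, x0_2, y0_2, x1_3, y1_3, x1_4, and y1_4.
x0_1 = 72, y0_1 = 116, x1_1 = 104, y1_1 = 196, x0_2 = 272, y0_2 = 60, x1_3 = 160, y1_3 = 80, x1_4 = 184, y1_4 = 40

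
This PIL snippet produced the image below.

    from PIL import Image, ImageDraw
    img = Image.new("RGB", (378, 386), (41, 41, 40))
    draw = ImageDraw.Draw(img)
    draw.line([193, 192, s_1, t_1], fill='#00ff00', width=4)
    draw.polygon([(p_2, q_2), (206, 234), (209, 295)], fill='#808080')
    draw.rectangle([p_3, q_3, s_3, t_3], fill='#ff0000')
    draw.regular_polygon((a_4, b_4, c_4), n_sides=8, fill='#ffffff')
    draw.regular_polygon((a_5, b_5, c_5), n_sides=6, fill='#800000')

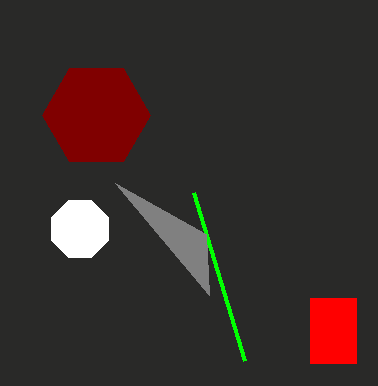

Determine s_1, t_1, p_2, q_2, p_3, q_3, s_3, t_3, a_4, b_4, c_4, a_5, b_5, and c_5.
s_1 = 244; t_1 = 360; p_2 = 115; q_2 = 183; p_3 = 310; q_3 = 298; s_3 = 356; t_3 = 363; a_4 = 80; b_4 = 229; c_4 = 31; a_5 = 96; b_5 = 115; c_5 = 54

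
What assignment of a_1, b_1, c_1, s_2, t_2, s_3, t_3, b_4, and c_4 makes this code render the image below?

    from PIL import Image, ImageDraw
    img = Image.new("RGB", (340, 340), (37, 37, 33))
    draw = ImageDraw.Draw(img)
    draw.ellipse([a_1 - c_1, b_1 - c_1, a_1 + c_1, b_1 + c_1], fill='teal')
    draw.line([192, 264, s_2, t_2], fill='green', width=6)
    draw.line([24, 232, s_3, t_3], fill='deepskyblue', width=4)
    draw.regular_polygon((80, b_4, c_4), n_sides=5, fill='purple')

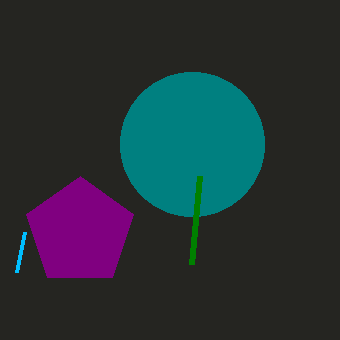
a_1 = 192, b_1 = 144, c_1 = 72, s_2 = 200, t_2 = 176, s_3 = 16, t_3 = 272, b_4 = 232, c_4 = 56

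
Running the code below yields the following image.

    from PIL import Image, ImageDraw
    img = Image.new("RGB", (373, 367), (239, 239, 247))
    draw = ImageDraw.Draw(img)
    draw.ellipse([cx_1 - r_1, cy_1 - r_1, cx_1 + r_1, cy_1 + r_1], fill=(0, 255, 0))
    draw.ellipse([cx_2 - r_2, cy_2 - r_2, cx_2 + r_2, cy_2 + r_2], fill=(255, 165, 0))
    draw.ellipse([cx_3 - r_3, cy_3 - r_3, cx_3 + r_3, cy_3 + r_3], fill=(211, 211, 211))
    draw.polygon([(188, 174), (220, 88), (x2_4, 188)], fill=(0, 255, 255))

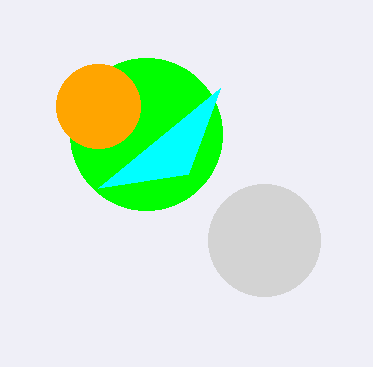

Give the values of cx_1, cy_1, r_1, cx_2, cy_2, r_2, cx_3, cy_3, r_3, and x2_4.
cx_1 = 146; cy_1 = 134; r_1 = 76; cx_2 = 98; cy_2 = 106; r_2 = 42; cx_3 = 264; cy_3 = 240; r_3 = 56; x2_4 = 98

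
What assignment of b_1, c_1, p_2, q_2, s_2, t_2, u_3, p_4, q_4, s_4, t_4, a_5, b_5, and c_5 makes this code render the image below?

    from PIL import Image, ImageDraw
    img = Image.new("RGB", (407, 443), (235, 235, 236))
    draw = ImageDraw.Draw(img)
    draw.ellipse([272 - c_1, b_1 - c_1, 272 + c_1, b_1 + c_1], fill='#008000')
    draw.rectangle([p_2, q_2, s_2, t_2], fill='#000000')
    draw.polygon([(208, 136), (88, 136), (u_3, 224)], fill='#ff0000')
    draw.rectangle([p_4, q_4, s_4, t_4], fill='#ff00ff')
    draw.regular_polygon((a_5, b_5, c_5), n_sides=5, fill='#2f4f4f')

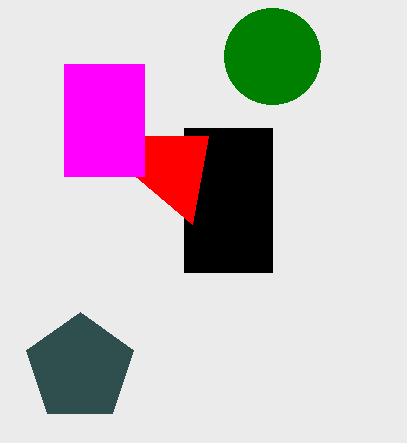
b_1 = 56, c_1 = 48, p_2 = 184, q_2 = 128, s_2 = 272, t_2 = 272, u_3 = 192, p_4 = 64, q_4 = 64, s_4 = 144, t_4 = 176, a_5 = 80, b_5 = 368, c_5 = 56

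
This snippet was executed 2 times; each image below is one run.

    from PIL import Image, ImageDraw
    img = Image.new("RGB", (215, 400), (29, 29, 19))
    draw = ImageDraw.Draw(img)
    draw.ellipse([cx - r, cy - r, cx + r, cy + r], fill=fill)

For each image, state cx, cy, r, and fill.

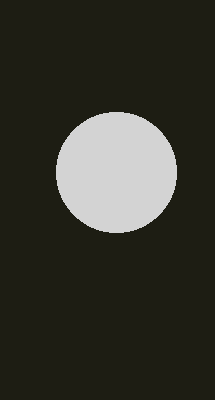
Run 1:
cx = 116
cy = 172
r = 60
fill = 'lightgray'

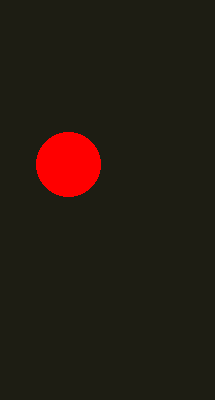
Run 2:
cx = 68
cy = 164
r = 32
fill = 'red'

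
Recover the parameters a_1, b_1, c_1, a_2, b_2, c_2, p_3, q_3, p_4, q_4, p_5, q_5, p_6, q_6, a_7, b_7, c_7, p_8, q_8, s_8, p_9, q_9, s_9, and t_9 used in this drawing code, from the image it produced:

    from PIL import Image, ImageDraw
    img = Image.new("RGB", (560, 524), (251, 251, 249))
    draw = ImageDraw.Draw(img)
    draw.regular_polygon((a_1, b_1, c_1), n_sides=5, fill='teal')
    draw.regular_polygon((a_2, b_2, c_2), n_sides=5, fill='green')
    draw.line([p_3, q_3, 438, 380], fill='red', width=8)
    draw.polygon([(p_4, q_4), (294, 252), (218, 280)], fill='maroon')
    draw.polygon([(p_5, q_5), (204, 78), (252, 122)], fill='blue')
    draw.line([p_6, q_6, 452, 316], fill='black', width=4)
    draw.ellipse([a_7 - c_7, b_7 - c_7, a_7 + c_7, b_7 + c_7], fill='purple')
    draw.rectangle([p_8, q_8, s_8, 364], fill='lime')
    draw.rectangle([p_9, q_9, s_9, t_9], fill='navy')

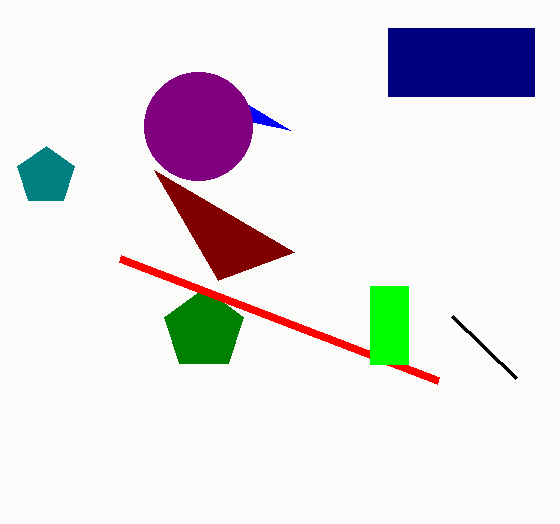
a_1 = 46, b_1 = 176, c_1 = 30, a_2 = 204, b_2 = 330, c_2 = 42, p_3 = 120, q_3 = 258, p_4 = 154, q_4 = 170, p_5 = 290, q_5 = 130, p_6 = 516, q_6 = 378, a_7 = 198, b_7 = 126, c_7 = 54, p_8 = 370, q_8 = 286, s_8 = 408, p_9 = 388, q_9 = 28, s_9 = 534, t_9 = 96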